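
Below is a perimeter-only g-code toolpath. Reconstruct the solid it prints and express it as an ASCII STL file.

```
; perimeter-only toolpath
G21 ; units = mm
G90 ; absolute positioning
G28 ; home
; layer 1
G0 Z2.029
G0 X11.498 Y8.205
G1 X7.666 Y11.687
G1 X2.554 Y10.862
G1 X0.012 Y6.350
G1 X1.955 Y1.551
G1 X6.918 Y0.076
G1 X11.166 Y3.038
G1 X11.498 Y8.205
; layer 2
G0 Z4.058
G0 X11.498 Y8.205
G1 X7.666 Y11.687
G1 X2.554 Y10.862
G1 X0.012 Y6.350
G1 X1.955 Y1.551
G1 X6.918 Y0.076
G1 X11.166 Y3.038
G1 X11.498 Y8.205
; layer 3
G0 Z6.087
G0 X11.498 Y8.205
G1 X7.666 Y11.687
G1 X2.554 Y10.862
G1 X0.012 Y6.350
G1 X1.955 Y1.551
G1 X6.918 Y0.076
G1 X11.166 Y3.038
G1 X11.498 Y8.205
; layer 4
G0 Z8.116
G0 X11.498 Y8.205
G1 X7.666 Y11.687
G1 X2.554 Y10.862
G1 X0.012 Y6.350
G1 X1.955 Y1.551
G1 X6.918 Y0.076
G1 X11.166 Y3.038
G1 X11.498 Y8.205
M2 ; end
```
solid part
  facet normal 0.0000 0.0000 -1.0000
    outer loop
      vertex 2.554 10.862 0.000
      vertex 7.666 11.687 0.000
      vertex 11.498 8.205 0.000
    endloop
  endfacet
  facet normal 0.0000 0.0000 -1.0000
    outer loop
      vertex 0.012 6.350 0.000
      vertex 2.554 10.862 0.000
      vertex 11.498 8.205 0.000
    endloop
  endfacet
  facet normal 0.0000 0.0000 -1.0000
    outer loop
      vertex 1.955 1.551 0.000
      vertex 0.012 6.350 0.000
      vertex 11.498 8.205 0.000
    endloop
  endfacet
  facet normal 0.0000 0.0000 -1.0000
    outer loop
      vertex 6.918 0.076 0.000
      vertex 1.955 1.551 0.000
      vertex 11.498 8.205 0.000
    endloop
  endfacet
  facet normal 0.0000 0.0000 -1.0000
    outer loop
      vertex 11.166 3.038 0.000
      vertex 6.918 0.076 0.000
      vertex 11.498 8.205 0.000
    endloop
  endfacet
  facet normal 0.0000 0.0000 1.0000
    outer loop
      vertex 11.498 8.205 8.116
      vertex 7.666 11.687 8.116
      vertex 2.554 10.862 8.116
    endloop
  endfacet
  facet normal 0.0000 0.0000 1.0000
    outer loop
      vertex 11.498 8.205 8.116
      vertex 2.554 10.862 8.116
      vertex 0.012 6.350 8.116
    endloop
  endfacet
  facet normal 0.0000 0.0000 1.0000
    outer loop
      vertex 11.498 8.205 8.116
      vertex 0.012 6.350 8.116
      vertex 1.955 1.551 8.116
    endloop
  endfacet
  facet normal 0.0000 0.0000 1.0000
    outer loop
      vertex 11.498 8.205 8.116
      vertex 1.955 1.551 8.116
      vertex 6.918 0.076 8.116
    endloop
  endfacet
  facet normal 0.0000 0.0000 1.0000
    outer loop
      vertex 11.498 8.205 8.116
      vertex 6.918 0.076 8.116
      vertex 11.166 3.038 8.116
    endloop
  endfacet
  facet normal 0.6725 0.7401 0.0000
    outer loop
      vertex 11.498 8.205 0.000
      vertex 7.666 11.687 0.000
      vertex 7.666 11.687 8.116
    endloop
  endfacet
  facet normal 0.6725 0.7401 0.0000
    outer loop
      vertex 11.498 8.205 0.000
      vertex 7.666 11.687 8.116
      vertex 11.498 8.205 8.116
    endloop
  endfacet
  facet normal -0.1593 0.9872 0.0000
    outer loop
      vertex 7.666 11.687 0.000
      vertex 2.554 10.862 0.000
      vertex 2.554 10.862 8.116
    endloop
  endfacet
  facet normal -0.1593 0.9872 0.0000
    outer loop
      vertex 7.666 11.687 0.000
      vertex 2.554 10.862 8.116
      vertex 7.666 11.687 8.116
    endloop
  endfacet
  facet normal -0.8712 0.4908 0.0000
    outer loop
      vertex 2.554 10.862 0.000
      vertex 0.012 6.350 0.000
      vertex 0.012 6.350 8.116
    endloop
  endfacet
  facet normal -0.8712 0.4908 0.0000
    outer loop
      vertex 2.554 10.862 0.000
      vertex 0.012 6.350 8.116
      vertex 2.554 10.862 8.116
    endloop
  endfacet
  facet normal -0.9269 -0.3753 0.0000
    outer loop
      vertex 0.012 6.350 0.000
      vertex 1.955 1.551 0.000
      vertex 1.955 1.551 8.116
    endloop
  endfacet
  facet normal -0.9269 -0.3753 0.0000
    outer loop
      vertex 0.012 6.350 0.000
      vertex 1.955 1.551 8.116
      vertex 0.012 6.350 8.116
    endloop
  endfacet
  facet normal -0.2849 -0.9586 0.0000
    outer loop
      vertex 1.955 1.551 0.000
      vertex 6.918 0.076 0.000
      vertex 6.918 0.076 8.116
    endloop
  endfacet
  facet normal -0.2849 -0.9586 0.0000
    outer loop
      vertex 1.955 1.551 0.000
      vertex 6.918 0.076 8.116
      vertex 1.955 1.551 8.116
    endloop
  endfacet
  facet normal 0.5720 -0.8203 0.0000
    outer loop
      vertex 6.918 0.076 0.000
      vertex 11.166 3.038 0.000
      vertex 11.166 3.038 8.116
    endloop
  endfacet
  facet normal 0.5720 -0.8203 0.0000
    outer loop
      vertex 6.918 0.076 0.000
      vertex 11.166 3.038 8.116
      vertex 6.918 0.076 8.116
    endloop
  endfacet
  facet normal 0.9979 -0.0641 0.0000
    outer loop
      vertex 11.166 3.038 0.000
      vertex 11.498 8.205 0.000
      vertex 11.498 8.205 8.116
    endloop
  endfacet
  facet normal 0.9979 -0.0641 0.0000
    outer loop
      vertex 11.166 3.038 0.000
      vertex 11.498 8.205 8.116
      vertex 11.166 3.038 8.116
    endloop
  endfacet
endsolid part

The G0 Z moves step by Δz≈2.029 mm. Every layer's G1 loop is the same polygon, so the solid is a straight extrusion of it from z=0 to z≈8.12. Closing with flat bottom and top caps and triangulating gives 24 facets — a regular 7-sided prism (a cylinder approximated with 7 flat sides), circumscribed radius ≈ 5.97 mm, height ≈ 8.12 mm.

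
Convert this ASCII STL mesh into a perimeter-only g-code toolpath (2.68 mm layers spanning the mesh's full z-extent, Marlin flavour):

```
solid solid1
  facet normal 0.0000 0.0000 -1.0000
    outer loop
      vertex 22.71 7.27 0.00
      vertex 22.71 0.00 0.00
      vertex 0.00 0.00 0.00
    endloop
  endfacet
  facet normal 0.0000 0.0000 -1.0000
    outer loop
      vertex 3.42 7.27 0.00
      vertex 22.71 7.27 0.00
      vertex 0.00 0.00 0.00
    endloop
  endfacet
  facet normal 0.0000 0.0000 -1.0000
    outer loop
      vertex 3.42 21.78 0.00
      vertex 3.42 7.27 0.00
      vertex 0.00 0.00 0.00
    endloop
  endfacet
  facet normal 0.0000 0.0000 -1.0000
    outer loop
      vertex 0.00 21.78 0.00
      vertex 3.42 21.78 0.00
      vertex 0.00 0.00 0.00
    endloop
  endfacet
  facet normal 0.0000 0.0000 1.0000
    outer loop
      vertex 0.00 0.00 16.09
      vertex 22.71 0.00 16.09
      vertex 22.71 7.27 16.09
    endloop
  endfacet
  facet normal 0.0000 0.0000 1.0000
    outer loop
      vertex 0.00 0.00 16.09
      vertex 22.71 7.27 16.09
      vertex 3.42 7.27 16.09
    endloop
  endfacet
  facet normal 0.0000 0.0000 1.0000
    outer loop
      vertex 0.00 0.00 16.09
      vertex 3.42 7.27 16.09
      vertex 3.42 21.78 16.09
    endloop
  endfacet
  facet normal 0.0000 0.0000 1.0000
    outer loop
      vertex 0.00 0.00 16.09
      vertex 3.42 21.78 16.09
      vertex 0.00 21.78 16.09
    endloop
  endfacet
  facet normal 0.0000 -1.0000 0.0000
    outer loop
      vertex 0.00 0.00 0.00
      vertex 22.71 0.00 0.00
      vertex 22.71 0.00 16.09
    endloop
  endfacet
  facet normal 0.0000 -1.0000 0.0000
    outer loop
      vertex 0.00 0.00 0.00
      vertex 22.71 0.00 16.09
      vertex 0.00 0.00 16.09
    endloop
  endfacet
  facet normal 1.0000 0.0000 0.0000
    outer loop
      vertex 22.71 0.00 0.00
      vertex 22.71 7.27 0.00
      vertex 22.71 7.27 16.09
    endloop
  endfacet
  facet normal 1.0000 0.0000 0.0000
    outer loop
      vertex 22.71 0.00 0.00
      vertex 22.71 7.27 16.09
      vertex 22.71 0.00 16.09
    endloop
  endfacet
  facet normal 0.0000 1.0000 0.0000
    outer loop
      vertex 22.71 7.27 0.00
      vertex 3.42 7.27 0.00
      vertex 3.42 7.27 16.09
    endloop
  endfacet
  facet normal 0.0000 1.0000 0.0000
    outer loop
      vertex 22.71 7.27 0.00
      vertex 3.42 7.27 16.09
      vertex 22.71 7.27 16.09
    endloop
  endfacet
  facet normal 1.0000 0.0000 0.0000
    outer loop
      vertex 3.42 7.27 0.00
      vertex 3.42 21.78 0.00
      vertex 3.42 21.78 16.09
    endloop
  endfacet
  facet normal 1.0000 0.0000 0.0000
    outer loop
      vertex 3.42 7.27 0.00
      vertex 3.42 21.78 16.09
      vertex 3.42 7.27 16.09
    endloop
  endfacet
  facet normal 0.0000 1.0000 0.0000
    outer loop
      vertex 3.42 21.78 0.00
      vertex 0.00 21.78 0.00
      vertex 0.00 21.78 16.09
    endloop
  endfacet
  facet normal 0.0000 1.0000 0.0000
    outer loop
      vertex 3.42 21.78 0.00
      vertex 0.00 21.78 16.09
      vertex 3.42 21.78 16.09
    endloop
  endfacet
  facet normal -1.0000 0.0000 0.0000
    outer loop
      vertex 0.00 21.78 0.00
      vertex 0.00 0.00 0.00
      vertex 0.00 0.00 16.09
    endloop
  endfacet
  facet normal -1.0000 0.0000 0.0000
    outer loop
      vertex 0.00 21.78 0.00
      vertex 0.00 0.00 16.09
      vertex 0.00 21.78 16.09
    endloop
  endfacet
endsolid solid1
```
; perimeter-only toolpath
G21 ; units = mm
G90 ; absolute positioning
G28 ; home
; layer 1
G0 Z2.68
G0 X0.00 Y0.00
G1 X22.71 Y0.00
G1 X22.71 Y7.27
G1 X3.42 Y7.27
G1 X3.42 Y21.78
G1 X0.00 Y21.78
G1 X0.00 Y0.00
; layer 2
G0 Z5.36
G0 X0.00 Y0.00
G1 X22.71 Y0.00
G1 X22.71 Y7.27
G1 X3.42 Y7.27
G1 X3.42 Y21.78
G1 X0.00 Y21.78
G1 X0.00 Y0.00
; layer 3
G0 Z8.04
G0 X0.00 Y0.00
G1 X22.71 Y0.00
G1 X22.71 Y7.27
G1 X3.42 Y7.27
G1 X3.42 Y21.78
G1 X0.00 Y21.78
G1 X0.00 Y0.00
; layer 4
G0 Z10.73
G0 X0.00 Y0.00
G1 X22.71 Y0.00
G1 X22.71 Y7.27
G1 X3.42 Y7.27
G1 X3.42 Y21.78
G1 X0.00 Y21.78
G1 X0.00 Y0.00
; layer 5
G0 Z13.41
G0 X0.00 Y0.00
G1 X22.71 Y0.00
G1 X22.71 Y7.27
G1 X3.42 Y7.27
G1 X3.42 Y21.78
G1 X0.00 Y21.78
G1 X0.00 Y0.00
; layer 6
G0 Z16.09
G0 X0.00 Y0.00
G1 X22.71 Y0.00
G1 X22.71 Y7.27
G1 X3.42 Y7.27
G1 X3.42 Y21.78
G1 X0.00 Y21.78
G1 X0.00 Y0.00
M2 ; end

The solid is an L-shaped prism: outer 22.7 × 21.8 mm, arm thicknesses ≈ 7.27 mm (horizontal) and 3.42 mm (vertical), extruded 16.1 mm in z. Slicing at Δz = 2.68 mm — 6 equal slices spanning the solid's height, so layer i sits at z = i·h/6 — gives 6 non-empty perimeters. Each is a 6-segment closed polygon; G0 lifts to the layer z and rapids to the start vertex, then G1 traces the edges.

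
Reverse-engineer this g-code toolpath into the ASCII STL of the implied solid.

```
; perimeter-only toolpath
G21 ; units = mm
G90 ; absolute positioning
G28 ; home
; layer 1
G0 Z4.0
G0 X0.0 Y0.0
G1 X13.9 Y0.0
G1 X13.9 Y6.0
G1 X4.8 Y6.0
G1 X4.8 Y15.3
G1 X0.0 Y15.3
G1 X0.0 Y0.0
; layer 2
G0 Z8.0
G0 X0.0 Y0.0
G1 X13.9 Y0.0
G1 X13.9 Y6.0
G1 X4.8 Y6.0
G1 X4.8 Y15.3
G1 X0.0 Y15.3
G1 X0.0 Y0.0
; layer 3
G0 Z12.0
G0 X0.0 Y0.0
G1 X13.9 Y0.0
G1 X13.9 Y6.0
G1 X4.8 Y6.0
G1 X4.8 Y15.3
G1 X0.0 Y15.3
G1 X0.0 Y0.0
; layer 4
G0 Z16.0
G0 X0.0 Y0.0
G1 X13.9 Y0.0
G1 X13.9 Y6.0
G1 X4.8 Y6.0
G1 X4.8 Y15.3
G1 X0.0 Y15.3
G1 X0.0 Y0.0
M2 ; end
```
solid part
  facet normal 0.0000 0.0000 -1.0000
    outer loop
      vertex 13.9 6.0 0.0
      vertex 13.9 0.0 0.0
      vertex 0.0 0.0 0.0
    endloop
  endfacet
  facet normal 0.0000 0.0000 -1.0000
    outer loop
      vertex 4.8 6.0 0.0
      vertex 13.9 6.0 0.0
      vertex 0.0 0.0 0.0
    endloop
  endfacet
  facet normal 0.0000 0.0000 -1.0000
    outer loop
      vertex 4.8 15.3 0.0
      vertex 4.8 6.0 0.0
      vertex 0.0 0.0 0.0
    endloop
  endfacet
  facet normal 0.0000 0.0000 -1.0000
    outer loop
      vertex 0.0 15.3 0.0
      vertex 4.8 15.3 0.0
      vertex 0.0 0.0 0.0
    endloop
  endfacet
  facet normal 0.0000 0.0000 1.0000
    outer loop
      vertex 0.0 0.0 16.0
      vertex 13.9 0.0 16.0
      vertex 13.9 6.0 16.0
    endloop
  endfacet
  facet normal 0.0000 0.0000 1.0000
    outer loop
      vertex 0.0 0.0 16.0
      vertex 13.9 6.0 16.0
      vertex 4.8 6.0 16.0
    endloop
  endfacet
  facet normal 0.0000 0.0000 1.0000
    outer loop
      vertex 0.0 0.0 16.0
      vertex 4.8 6.0 16.0
      vertex 4.8 15.3 16.0
    endloop
  endfacet
  facet normal 0.0000 0.0000 1.0000
    outer loop
      vertex 0.0 0.0 16.0
      vertex 4.8 15.3 16.0
      vertex 0.0 15.3 16.0
    endloop
  endfacet
  facet normal 0.0000 -1.0000 0.0000
    outer loop
      vertex 0.0 0.0 0.0
      vertex 13.9 0.0 0.0
      vertex 13.9 0.0 16.0
    endloop
  endfacet
  facet normal 0.0000 -1.0000 0.0000
    outer loop
      vertex 0.0 0.0 0.0
      vertex 13.9 0.0 16.0
      vertex 0.0 0.0 16.0
    endloop
  endfacet
  facet normal 1.0000 0.0000 0.0000
    outer loop
      vertex 13.9 0.0 0.0
      vertex 13.9 6.0 0.0
      vertex 13.9 6.0 16.0
    endloop
  endfacet
  facet normal 1.0000 0.0000 0.0000
    outer loop
      vertex 13.9 0.0 0.0
      vertex 13.9 6.0 16.0
      vertex 13.9 0.0 16.0
    endloop
  endfacet
  facet normal 0.0000 1.0000 0.0000
    outer loop
      vertex 13.9 6.0 0.0
      vertex 4.8 6.0 0.0
      vertex 4.8 6.0 16.0
    endloop
  endfacet
  facet normal 0.0000 1.0000 0.0000
    outer loop
      vertex 13.9 6.0 0.0
      vertex 4.8 6.0 16.0
      vertex 13.9 6.0 16.0
    endloop
  endfacet
  facet normal 1.0000 0.0000 0.0000
    outer loop
      vertex 4.8 6.0 0.0
      vertex 4.8 15.3 0.0
      vertex 4.8 15.3 16.0
    endloop
  endfacet
  facet normal 1.0000 0.0000 0.0000
    outer loop
      vertex 4.8 6.0 0.0
      vertex 4.8 15.3 16.0
      vertex 4.8 6.0 16.0
    endloop
  endfacet
  facet normal 0.0000 1.0000 0.0000
    outer loop
      vertex 4.8 15.3 0.0
      vertex 0.0 15.3 0.0
      vertex 0.0 15.3 16.0
    endloop
  endfacet
  facet normal 0.0000 1.0000 0.0000
    outer loop
      vertex 4.8 15.3 0.0
      vertex 0.0 15.3 16.0
      vertex 4.8 15.3 16.0
    endloop
  endfacet
  facet normal -1.0000 0.0000 0.0000
    outer loop
      vertex 0.0 15.3 0.0
      vertex 0.0 0.0 0.0
      vertex 0.0 0.0 16.0
    endloop
  endfacet
  facet normal -1.0000 0.0000 0.0000
    outer loop
      vertex 0.0 15.3 0.0
      vertex 0.0 0.0 16.0
      vertex 0.0 15.3 16.0
    endloop
  endfacet
endsolid part

The G0 Z moves step by Δz≈4.0 mm. Every layer's G1 loop is the same polygon, so the solid is a straight extrusion of it from z=0 to z≈16. Closing with flat bottom and top caps and triangulating gives 20 facets — an L-shaped prism: outer 13.9 × 15.3 mm, arm thicknesses ≈ 6 mm (horizontal) and 4.8 mm (vertical), extruded 16 mm in z.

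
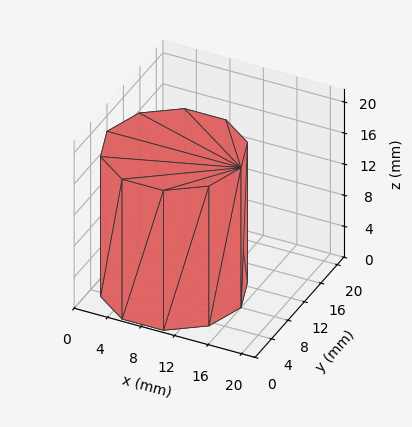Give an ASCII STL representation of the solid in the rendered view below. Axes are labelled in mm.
Reading the render: the shape is a regular 10-sided prism (a cylinder approximated with 10 flat sides), circumscribed radius ≈ 8 mm, height ≈ 18 mm (dimensions read to the nearest mm from the axis ticks). For the STL, each face is triangulated and given an outward normal.

solid part
  facet normal 0.0000 0.0000 -1.0000
    outer loop
      vertex 10.47 15.61 0.00
      vertex 14.47 12.70 0.00
      vertex 16.00 8.00 0.00
    endloop
  endfacet
  facet normal 0.0000 0.0000 -1.0000
    outer loop
      vertex 5.53 15.61 0.00
      vertex 10.47 15.61 0.00
      vertex 16.00 8.00 0.00
    endloop
  endfacet
  facet normal 0.0000 0.0000 -1.0000
    outer loop
      vertex 1.53 12.70 0.00
      vertex 5.53 15.61 0.00
      vertex 16.00 8.00 0.00
    endloop
  endfacet
  facet normal 0.0000 0.0000 -1.0000
    outer loop
      vertex 0.00 8.00 0.00
      vertex 1.53 12.70 0.00
      vertex 16.00 8.00 0.00
    endloop
  endfacet
  facet normal 0.0000 0.0000 -1.0000
    outer loop
      vertex 1.53 3.30 0.00
      vertex 0.00 8.00 0.00
      vertex 16.00 8.00 0.00
    endloop
  endfacet
  facet normal 0.0000 0.0000 -1.0000
    outer loop
      vertex 5.53 0.39 0.00
      vertex 1.53 3.30 0.00
      vertex 16.00 8.00 0.00
    endloop
  endfacet
  facet normal 0.0000 0.0000 -1.0000
    outer loop
      vertex 10.47 0.39 0.00
      vertex 5.53 0.39 0.00
      vertex 16.00 8.00 0.00
    endloop
  endfacet
  facet normal 0.0000 0.0000 -1.0000
    outer loop
      vertex 14.47 3.30 0.00
      vertex 10.47 0.39 0.00
      vertex 16.00 8.00 0.00
    endloop
  endfacet
  facet normal 0.0000 0.0000 1.0000
    outer loop
      vertex 16.00 8.00 18.00
      vertex 14.47 12.70 18.00
      vertex 10.47 15.61 18.00
    endloop
  endfacet
  facet normal 0.0000 0.0000 1.0000
    outer loop
      vertex 16.00 8.00 18.00
      vertex 10.47 15.61 18.00
      vertex 5.53 15.61 18.00
    endloop
  endfacet
  facet normal 0.0000 0.0000 1.0000
    outer loop
      vertex 16.00 8.00 18.00
      vertex 5.53 15.61 18.00
      vertex 1.53 12.70 18.00
    endloop
  endfacet
  facet normal 0.0000 0.0000 1.0000
    outer loop
      vertex 16.00 8.00 18.00
      vertex 1.53 12.70 18.00
      vertex 0.00 8.00 18.00
    endloop
  endfacet
  facet normal 0.0000 0.0000 1.0000
    outer loop
      vertex 16.00 8.00 18.00
      vertex 0.00 8.00 18.00
      vertex 1.53 3.30 18.00
    endloop
  endfacet
  facet normal 0.0000 0.0000 1.0000
    outer loop
      vertex 16.00 8.00 18.00
      vertex 1.53 3.30 18.00
      vertex 5.53 0.39 18.00
    endloop
  endfacet
  facet normal 0.0000 0.0000 1.0000
    outer loop
      vertex 16.00 8.00 18.00
      vertex 5.53 0.39 18.00
      vertex 10.47 0.39 18.00
    endloop
  endfacet
  facet normal 0.0000 0.0000 1.0000
    outer loop
      vertex 16.00 8.00 18.00
      vertex 10.47 0.39 18.00
      vertex 14.47 3.30 18.00
    endloop
  endfacet
  facet normal 0.9509 0.3095 0.0000
    outer loop
      vertex 16.00 8.00 0.00
      vertex 14.47 12.70 0.00
      vertex 14.47 12.70 18.00
    endloop
  endfacet
  facet normal 0.9509 0.3095 0.0000
    outer loop
      vertex 16.00 8.00 0.00
      vertex 14.47 12.70 18.00
      vertex 16.00 8.00 18.00
    endloop
  endfacet
  facet normal 0.5883 0.8086 0.0000
    outer loop
      vertex 14.47 12.70 0.00
      vertex 10.47 15.61 0.00
      vertex 10.47 15.61 18.00
    endloop
  endfacet
  facet normal 0.5883 0.8086 0.0000
    outer loop
      vertex 14.47 12.70 0.00
      vertex 10.47 15.61 18.00
      vertex 14.47 12.70 18.00
    endloop
  endfacet
  facet normal 0.0000 1.0000 0.0000
    outer loop
      vertex 10.47 15.61 0.00
      vertex 5.53 15.61 0.00
      vertex 5.53 15.61 18.00
    endloop
  endfacet
  facet normal 0.0000 1.0000 0.0000
    outer loop
      vertex 10.47 15.61 0.00
      vertex 5.53 15.61 18.00
      vertex 10.47 15.61 18.00
    endloop
  endfacet
  facet normal -0.5883 0.8086 0.0000
    outer loop
      vertex 5.53 15.61 0.00
      vertex 1.53 12.70 0.00
      vertex 1.53 12.70 18.00
    endloop
  endfacet
  facet normal -0.5883 0.8086 0.0000
    outer loop
      vertex 5.53 15.61 0.00
      vertex 1.53 12.70 18.00
      vertex 5.53 15.61 18.00
    endloop
  endfacet
  facet normal -0.9509 0.3095 0.0000
    outer loop
      vertex 1.53 12.70 0.00
      vertex 0.00 8.00 0.00
      vertex 0.00 8.00 18.00
    endloop
  endfacet
  facet normal -0.9509 0.3095 0.0000
    outer loop
      vertex 1.53 12.70 0.00
      vertex 0.00 8.00 18.00
      vertex 1.53 12.70 18.00
    endloop
  endfacet
  facet normal -0.9509 -0.3095 0.0000
    outer loop
      vertex 0.00 8.00 0.00
      vertex 1.53 3.30 0.00
      vertex 1.53 3.30 18.00
    endloop
  endfacet
  facet normal -0.9509 -0.3095 0.0000
    outer loop
      vertex 0.00 8.00 0.00
      vertex 1.53 3.30 18.00
      vertex 0.00 8.00 18.00
    endloop
  endfacet
  facet normal -0.5883 -0.8086 0.0000
    outer loop
      vertex 1.53 3.30 0.00
      vertex 5.53 0.39 0.00
      vertex 5.53 0.39 18.00
    endloop
  endfacet
  facet normal -0.5883 -0.8086 0.0000
    outer loop
      vertex 1.53 3.30 0.00
      vertex 5.53 0.39 18.00
      vertex 1.53 3.30 18.00
    endloop
  endfacet
  facet normal 0.0000 -1.0000 0.0000
    outer loop
      vertex 5.53 0.39 0.00
      vertex 10.47 0.39 0.00
      vertex 10.47 0.39 18.00
    endloop
  endfacet
  facet normal 0.0000 -1.0000 0.0000
    outer loop
      vertex 5.53 0.39 0.00
      vertex 10.47 0.39 18.00
      vertex 5.53 0.39 18.00
    endloop
  endfacet
  facet normal 0.5883 -0.8086 0.0000
    outer loop
      vertex 10.47 0.39 0.00
      vertex 14.47 3.30 0.00
      vertex 14.47 3.30 18.00
    endloop
  endfacet
  facet normal 0.5883 -0.8086 0.0000
    outer loop
      vertex 10.47 0.39 0.00
      vertex 14.47 3.30 18.00
      vertex 10.47 0.39 18.00
    endloop
  endfacet
  facet normal 0.9509 -0.3095 0.0000
    outer loop
      vertex 14.47 3.30 0.00
      vertex 16.00 8.00 0.00
      vertex 16.00 8.00 18.00
    endloop
  endfacet
  facet normal 0.9509 -0.3095 0.0000
    outer loop
      vertex 14.47 3.30 0.00
      vertex 16.00 8.00 18.00
      vertex 14.47 3.30 18.00
    endloop
  endfacet
endsolid part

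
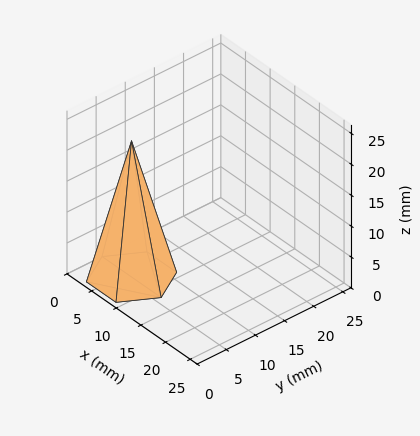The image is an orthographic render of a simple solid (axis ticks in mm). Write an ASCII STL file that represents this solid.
Reading the render: the shape is a regular 6-sided pyramid, base circumscribed radius ≈ 6 mm, apex at z ≈ 22 mm (dimensions read to the nearest mm from the axis ticks). For the STL, each face is triangulated and given an outward normal.

solid part
  facet normal 0.0000 0.0000 -1.0000
    outer loop
      vertex 3.0 11.2 0.0
      vertex 9.0 11.2 0.0
      vertex 12.0 6.0 0.0
    endloop
  endfacet
  facet normal 0.0000 0.0000 -1.0000
    outer loop
      vertex 0.0 6.0 0.0
      vertex 3.0 11.2 0.0
      vertex 12.0 6.0 0.0
    endloop
  endfacet
  facet normal 0.0000 0.0000 -1.0000
    outer loop
      vertex 3.0 0.8 0.0
      vertex 0.0 6.0 0.0
      vertex 12.0 6.0 0.0
    endloop
  endfacet
  facet normal 0.0000 0.0000 -1.0000
    outer loop
      vertex 9.0 0.8 0.0
      vertex 3.0 0.8 0.0
      vertex 12.0 6.0 0.0
    endloop
  endfacet
  facet normal 0.8430 0.4863 0.2299
    outer loop
      vertex 12.0 6.0 0.0
      vertex 9.0 11.2 0.0
      vertex 6.0 6.0 22.0
    endloop
  endfacet
  facet normal 0.0000 0.9732 0.2300
    outer loop
      vertex 9.0 11.2 0.0
      vertex 3.0 11.2 0.0
      vertex 6.0 6.0 22.0
    endloop
  endfacet
  facet normal -0.8430 0.4863 0.2299
    outer loop
      vertex 3.0 11.2 0.0
      vertex 0.0 6.0 0.0
      vertex 6.0 6.0 22.0
    endloop
  endfacet
  facet normal -0.8430 -0.4863 0.2299
    outer loop
      vertex 0.0 6.0 0.0
      vertex 3.0 0.8 0.0
      vertex 6.0 6.0 22.0
    endloop
  endfacet
  facet normal 0.0000 -0.9732 0.2300
    outer loop
      vertex 3.0 0.8 0.0
      vertex 9.0 0.8 0.0
      vertex 6.0 6.0 22.0
    endloop
  endfacet
  facet normal 0.8430 -0.4863 0.2299
    outer loop
      vertex 9.0 0.8 0.0
      vertex 12.0 6.0 0.0
      vertex 6.0 6.0 22.0
    endloop
  endfacet
endsolid part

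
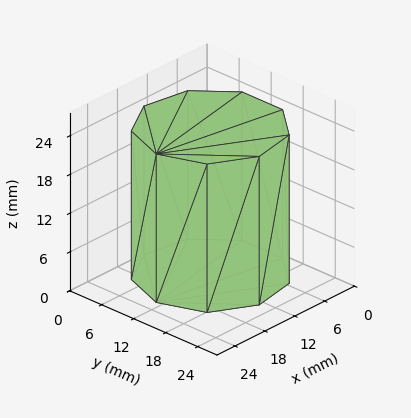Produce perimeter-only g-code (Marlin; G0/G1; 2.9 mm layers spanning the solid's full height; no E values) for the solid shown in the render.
Reading the render: the shape is a regular 9-sided prism (a cylinder approximated with 9 flat sides), circumscribed radius ≈ 11 mm, height ≈ 23 mm (dimensions read to the nearest mm from the axis ticks). For the g-code, the solid's height is divided into equal slices at the stated Δz and each level perimeter traced with G1 moves after a G0 lift.

; perimeter-only toolpath
G21 ; units = mm
G90 ; absolute positioning
G28 ; home
; layer 1
G0 Z2.9
G0 X22.0 Y11.0
G1 X19.4 Y18.1
G1 X12.9 Y21.8
G1 X5.5 Y20.5
G1 X0.7 Y14.8
G1 X0.7 Y7.2
G1 X5.5 Y1.5
G1 X12.9 Y0.2
G1 X19.4 Y3.9
G1 X22.0 Y11.0
; layer 2
G0 Z5.8
G0 X22.0 Y11.0
G1 X19.4 Y18.1
G1 X12.9 Y21.8
G1 X5.5 Y20.5
G1 X0.7 Y14.8
G1 X0.7 Y7.2
G1 X5.5 Y1.5
G1 X12.9 Y0.2
G1 X19.4 Y3.9
G1 X22.0 Y11.0
; layer 3
G0 Z8.6
G0 X22.0 Y11.0
G1 X19.4 Y18.1
G1 X12.9 Y21.8
G1 X5.5 Y20.5
G1 X0.7 Y14.8
G1 X0.7 Y7.2
G1 X5.5 Y1.5
G1 X12.9 Y0.2
G1 X19.4 Y3.9
G1 X22.0 Y11.0
; layer 4
G0 Z11.5
G0 X22.0 Y11.0
G1 X19.4 Y18.1
G1 X12.9 Y21.8
G1 X5.5 Y20.5
G1 X0.7 Y14.8
G1 X0.7 Y7.2
G1 X5.5 Y1.5
G1 X12.9 Y0.2
G1 X19.4 Y3.9
G1 X22.0 Y11.0
; layer 5
G0 Z14.4
G0 X22.0 Y11.0
G1 X19.4 Y18.1
G1 X12.9 Y21.8
G1 X5.5 Y20.5
G1 X0.7 Y14.8
G1 X0.7 Y7.2
G1 X5.5 Y1.5
G1 X12.9 Y0.2
G1 X19.4 Y3.9
G1 X22.0 Y11.0
; layer 6
G0 Z17.2
G0 X22.0 Y11.0
G1 X19.4 Y18.1
G1 X12.9 Y21.8
G1 X5.5 Y20.5
G1 X0.7 Y14.8
G1 X0.7 Y7.2
G1 X5.5 Y1.5
G1 X12.9 Y0.2
G1 X19.4 Y3.9
G1 X22.0 Y11.0
; layer 7
G0 Z20.1
G0 X22.0 Y11.0
G1 X19.4 Y18.1
G1 X12.9 Y21.8
G1 X5.5 Y20.5
G1 X0.7 Y14.8
G1 X0.7 Y7.2
G1 X5.5 Y1.5
G1 X12.9 Y0.2
G1 X19.4 Y3.9
G1 X22.0 Y11.0
; layer 8
G0 Z23.0
G0 X22.0 Y11.0
G1 X19.4 Y18.1
G1 X12.9 Y21.8
G1 X5.5 Y20.5
G1 X0.7 Y14.8
G1 X0.7 Y7.2
G1 X5.5 Y1.5
G1 X12.9 Y0.2
G1 X19.4 Y3.9
G1 X22.0 Y11.0
M2 ; end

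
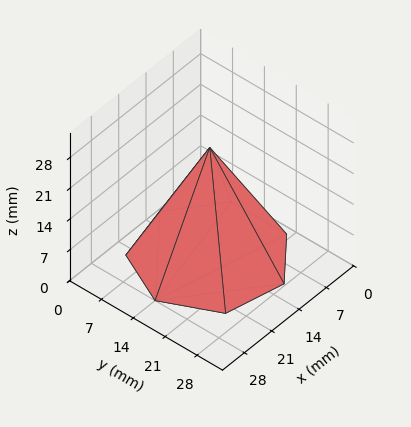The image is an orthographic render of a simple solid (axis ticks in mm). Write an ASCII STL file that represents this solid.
Reading the render: the shape is a regular 7-sided pyramid, base circumscribed radius ≈ 14 mm, apex at z ≈ 25 mm (dimensions read to the nearest mm from the axis ticks). For the STL, each face is triangulated and given an outward normal.

solid part
  facet normal 0.0000 0.0000 -1.0000
    outer loop
      vertex 10.885 27.649 0.000
      vertex 22.729 24.946 0.000
      vertex 28.000 14.000 0.000
    endloop
  endfacet
  facet normal 0.0000 0.0000 -1.0000
    outer loop
      vertex 1.386 20.074 0.000
      vertex 10.885 27.649 0.000
      vertex 28.000 14.000 0.000
    endloop
  endfacet
  facet normal 0.0000 0.0000 -1.0000
    outer loop
      vertex 1.386 7.926 0.000
      vertex 1.386 20.074 0.000
      vertex 28.000 14.000 0.000
    endloop
  endfacet
  facet normal 0.0000 0.0000 -1.0000
    outer loop
      vertex 10.885 0.351 0.000
      vertex 1.386 7.926 0.000
      vertex 28.000 14.000 0.000
    endloop
  endfacet
  facet normal 0.0000 0.0000 -1.0000
    outer loop
      vertex 22.729 3.054 0.000
      vertex 10.885 0.351 0.000
      vertex 28.000 14.000 0.000
    endloop
  endfacet
  facet normal 0.8044 0.3874 0.4505
    outer loop
      vertex 28.000 14.000 0.000
      vertex 22.729 24.946 0.000
      vertex 14.000 14.000 25.000
    endloop
  endfacet
  facet normal 0.1986 0.8704 0.4505
    outer loop
      vertex 22.729 24.946 0.000
      vertex 10.885 27.649 0.000
      vertex 14.000 14.000 25.000
    endloop
  endfacet
  facet normal -0.5566 0.6980 0.4505
    outer loop
      vertex 10.885 27.649 0.000
      vertex 1.386 20.074 0.000
      vertex 14.000 14.000 25.000
    endloop
  endfacet
  facet normal -0.8928 0.0000 0.4505
    outer loop
      vertex 1.386 20.074 0.000
      vertex 1.386 7.926 0.000
      vertex 14.000 14.000 25.000
    endloop
  endfacet
  facet normal -0.5566 -0.6980 0.4505
    outer loop
      vertex 1.386 7.926 0.000
      vertex 10.885 0.351 0.000
      vertex 14.000 14.000 25.000
    endloop
  endfacet
  facet normal 0.1986 -0.8704 0.4505
    outer loop
      vertex 10.885 0.351 0.000
      vertex 22.729 3.054 0.000
      vertex 14.000 14.000 25.000
    endloop
  endfacet
  facet normal 0.8044 -0.3874 0.4505
    outer loop
      vertex 22.729 3.054 0.000
      vertex 28.000 14.000 0.000
      vertex 14.000 14.000 25.000
    endloop
  endfacet
endsolid part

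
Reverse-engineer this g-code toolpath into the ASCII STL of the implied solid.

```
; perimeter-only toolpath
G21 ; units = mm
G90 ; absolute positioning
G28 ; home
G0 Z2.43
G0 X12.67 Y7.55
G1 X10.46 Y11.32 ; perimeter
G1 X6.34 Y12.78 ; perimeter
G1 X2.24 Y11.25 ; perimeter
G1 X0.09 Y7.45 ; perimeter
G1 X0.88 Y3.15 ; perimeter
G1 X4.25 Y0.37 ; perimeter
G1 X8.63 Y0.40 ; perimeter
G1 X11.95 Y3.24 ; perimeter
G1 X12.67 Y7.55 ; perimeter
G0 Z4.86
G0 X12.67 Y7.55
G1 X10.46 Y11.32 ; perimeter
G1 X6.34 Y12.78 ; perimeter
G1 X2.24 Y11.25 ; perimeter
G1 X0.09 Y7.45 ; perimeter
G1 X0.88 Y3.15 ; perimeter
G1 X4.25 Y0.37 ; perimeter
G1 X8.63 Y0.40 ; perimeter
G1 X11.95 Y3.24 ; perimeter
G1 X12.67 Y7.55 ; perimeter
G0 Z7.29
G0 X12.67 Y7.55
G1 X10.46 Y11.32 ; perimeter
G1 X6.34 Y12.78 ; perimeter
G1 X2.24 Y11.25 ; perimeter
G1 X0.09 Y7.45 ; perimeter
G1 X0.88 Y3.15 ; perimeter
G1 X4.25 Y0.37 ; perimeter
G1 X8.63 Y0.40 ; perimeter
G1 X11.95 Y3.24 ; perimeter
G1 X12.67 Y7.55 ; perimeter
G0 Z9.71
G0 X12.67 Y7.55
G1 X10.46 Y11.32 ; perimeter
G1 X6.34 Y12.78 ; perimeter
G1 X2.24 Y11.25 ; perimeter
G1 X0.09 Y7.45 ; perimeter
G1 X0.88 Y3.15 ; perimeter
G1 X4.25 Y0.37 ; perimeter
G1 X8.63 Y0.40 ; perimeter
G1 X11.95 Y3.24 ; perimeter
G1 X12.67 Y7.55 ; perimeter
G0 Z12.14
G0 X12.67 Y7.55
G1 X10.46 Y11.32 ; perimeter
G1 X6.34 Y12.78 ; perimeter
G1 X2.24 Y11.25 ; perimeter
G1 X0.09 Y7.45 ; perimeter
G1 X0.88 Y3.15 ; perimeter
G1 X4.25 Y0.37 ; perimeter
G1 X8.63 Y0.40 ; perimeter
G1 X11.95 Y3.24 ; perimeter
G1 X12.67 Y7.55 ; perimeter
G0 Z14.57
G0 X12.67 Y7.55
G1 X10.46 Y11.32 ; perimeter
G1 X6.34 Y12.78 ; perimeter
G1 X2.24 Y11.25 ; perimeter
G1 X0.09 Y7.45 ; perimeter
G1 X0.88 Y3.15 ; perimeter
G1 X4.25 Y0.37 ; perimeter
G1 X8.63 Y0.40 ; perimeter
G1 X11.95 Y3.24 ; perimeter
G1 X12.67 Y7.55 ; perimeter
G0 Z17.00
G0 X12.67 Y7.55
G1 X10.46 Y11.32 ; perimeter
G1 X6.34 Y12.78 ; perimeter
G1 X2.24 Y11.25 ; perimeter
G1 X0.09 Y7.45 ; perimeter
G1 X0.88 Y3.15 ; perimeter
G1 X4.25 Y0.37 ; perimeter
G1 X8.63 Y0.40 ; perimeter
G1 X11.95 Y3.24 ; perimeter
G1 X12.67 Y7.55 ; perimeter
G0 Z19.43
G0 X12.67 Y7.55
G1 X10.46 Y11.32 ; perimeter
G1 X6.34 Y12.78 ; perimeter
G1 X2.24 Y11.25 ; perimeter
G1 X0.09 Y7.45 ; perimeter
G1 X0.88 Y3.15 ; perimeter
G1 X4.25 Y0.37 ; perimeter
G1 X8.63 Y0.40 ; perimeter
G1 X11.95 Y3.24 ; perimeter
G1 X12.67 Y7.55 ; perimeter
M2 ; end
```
solid part
  facet normal 0.0000 0.0000 -1.0000
    outer loop
      vertex 6.34 12.78 0.00
      vertex 10.46 11.32 0.00
      vertex 12.67 7.55 0.00
    endloop
  endfacet
  facet normal 0.0000 0.0000 -1.0000
    outer loop
      vertex 2.24 11.25 0.00
      vertex 6.34 12.78 0.00
      vertex 12.67 7.55 0.00
    endloop
  endfacet
  facet normal 0.0000 0.0000 -1.0000
    outer loop
      vertex 0.09 7.45 0.00
      vertex 2.24 11.25 0.00
      vertex 12.67 7.55 0.00
    endloop
  endfacet
  facet normal 0.0000 0.0000 -1.0000
    outer loop
      vertex 0.88 3.15 0.00
      vertex 0.09 7.45 0.00
      vertex 12.67 7.55 0.00
    endloop
  endfacet
  facet normal 0.0000 0.0000 -1.0000
    outer loop
      vertex 4.25 0.37 0.00
      vertex 0.88 3.15 0.00
      vertex 12.67 7.55 0.00
    endloop
  endfacet
  facet normal 0.0000 0.0000 -1.0000
    outer loop
      vertex 8.63 0.40 0.00
      vertex 4.25 0.37 0.00
      vertex 12.67 7.55 0.00
    endloop
  endfacet
  facet normal 0.0000 0.0000 -1.0000
    outer loop
      vertex 11.95 3.24 0.00
      vertex 8.63 0.40 0.00
      vertex 12.67 7.55 0.00
    endloop
  endfacet
  facet normal 0.0000 0.0000 1.0000
    outer loop
      vertex 12.67 7.55 19.43
      vertex 10.46 11.32 19.43
      vertex 6.34 12.78 19.43
    endloop
  endfacet
  facet normal 0.0000 0.0000 1.0000
    outer loop
      vertex 12.67 7.55 19.43
      vertex 6.34 12.78 19.43
      vertex 2.24 11.25 19.43
    endloop
  endfacet
  facet normal 0.0000 0.0000 1.0000
    outer loop
      vertex 12.67 7.55 19.43
      vertex 2.24 11.25 19.43
      vertex 0.09 7.45 19.43
    endloop
  endfacet
  facet normal 0.0000 0.0000 1.0000
    outer loop
      vertex 12.67 7.55 19.43
      vertex 0.09 7.45 19.43
      vertex 0.88 3.15 19.43
    endloop
  endfacet
  facet normal 0.0000 0.0000 1.0000
    outer loop
      vertex 12.67 7.55 19.43
      vertex 0.88 3.15 19.43
      vertex 4.25 0.37 19.43
    endloop
  endfacet
  facet normal 0.0000 0.0000 1.0000
    outer loop
      vertex 12.67 7.55 19.43
      vertex 4.25 0.37 19.43
      vertex 8.63 0.40 19.43
    endloop
  endfacet
  facet normal 0.0000 0.0000 1.0000
    outer loop
      vertex 12.67 7.55 19.43
      vertex 8.63 0.40 19.43
      vertex 11.95 3.24 19.43
    endloop
  endfacet
  facet normal 0.8627 0.5057 0.0000
    outer loop
      vertex 12.67 7.55 0.00
      vertex 10.46 11.32 0.00
      vertex 10.46 11.32 19.43
    endloop
  endfacet
  facet normal 0.8627 0.5057 0.0000
    outer loop
      vertex 12.67 7.55 0.00
      vertex 10.46 11.32 19.43
      vertex 12.67 7.55 19.43
    endloop
  endfacet
  facet normal 0.3340 0.9426 0.0000
    outer loop
      vertex 10.46 11.32 0.00
      vertex 6.34 12.78 0.00
      vertex 6.34 12.78 19.43
    endloop
  endfacet
  facet normal 0.3340 0.9426 0.0000
    outer loop
      vertex 10.46 11.32 0.00
      vertex 6.34 12.78 19.43
      vertex 10.46 11.32 19.43
    endloop
  endfacet
  facet normal -0.3496 0.9369 0.0000
    outer loop
      vertex 6.34 12.78 0.00
      vertex 2.24 11.25 0.00
      vertex 2.24 11.25 19.43
    endloop
  endfacet
  facet normal -0.3496 0.9369 0.0000
    outer loop
      vertex 6.34 12.78 0.00
      vertex 2.24 11.25 19.43
      vertex 6.34 12.78 19.43
    endloop
  endfacet
  facet normal -0.8703 0.4924 0.0000
    outer loop
      vertex 2.24 11.25 0.00
      vertex 0.09 7.45 0.00
      vertex 0.09 7.45 19.43
    endloop
  endfacet
  facet normal -0.8703 0.4924 0.0000
    outer loop
      vertex 2.24 11.25 0.00
      vertex 0.09 7.45 19.43
      vertex 2.24 11.25 19.43
    endloop
  endfacet
  facet normal -0.9835 -0.1807 0.0000
    outer loop
      vertex 0.09 7.45 0.00
      vertex 0.88 3.15 0.00
      vertex 0.88 3.15 19.43
    endloop
  endfacet
  facet normal -0.9835 -0.1807 0.0000
    outer loop
      vertex 0.09 7.45 0.00
      vertex 0.88 3.15 19.43
      vertex 0.09 7.45 19.43
    endloop
  endfacet
  facet normal -0.6363 -0.7714 0.0000
    outer loop
      vertex 0.88 3.15 0.00
      vertex 4.25 0.37 0.00
      vertex 4.25 0.37 19.43
    endloop
  endfacet
  facet normal -0.6363 -0.7714 0.0000
    outer loop
      vertex 0.88 3.15 0.00
      vertex 4.25 0.37 19.43
      vertex 0.88 3.15 19.43
    endloop
  endfacet
  facet normal 0.0068 -1.0000 0.0000
    outer loop
      vertex 4.25 0.37 0.00
      vertex 8.63 0.40 0.00
      vertex 8.63 0.40 19.43
    endloop
  endfacet
  facet normal 0.0068 -1.0000 0.0000
    outer loop
      vertex 4.25 0.37 0.00
      vertex 8.63 0.40 19.43
      vertex 4.25 0.37 19.43
    endloop
  endfacet
  facet normal 0.6500 -0.7599 0.0000
    outer loop
      vertex 8.63 0.40 0.00
      vertex 11.95 3.24 0.00
      vertex 11.95 3.24 19.43
    endloop
  endfacet
  facet normal 0.6500 -0.7599 0.0000
    outer loop
      vertex 8.63 0.40 0.00
      vertex 11.95 3.24 19.43
      vertex 8.63 0.40 19.43
    endloop
  endfacet
  facet normal 0.9863 -0.1648 0.0000
    outer loop
      vertex 11.95 3.24 0.00
      vertex 12.67 7.55 0.00
      vertex 12.67 7.55 19.43
    endloop
  endfacet
  facet normal 0.9863 -0.1648 0.0000
    outer loop
      vertex 11.95 3.24 0.00
      vertex 12.67 7.55 19.43
      vertex 11.95 3.24 19.43
    endloop
  endfacet
endsolid part

The G0 Z moves step by Δz≈2.43 mm. Every layer's G1 loop is the same polygon, so the solid is a straight extrusion of it from z=0 to z≈19.4. Closing with flat bottom and top caps and triangulating gives 32 facets — a regular 9-sided prism (a cylinder approximated with 9 flat sides), circumscribed radius ≈ 6.39 mm, height ≈ 19.4 mm.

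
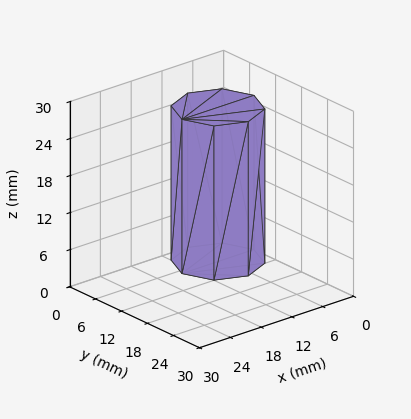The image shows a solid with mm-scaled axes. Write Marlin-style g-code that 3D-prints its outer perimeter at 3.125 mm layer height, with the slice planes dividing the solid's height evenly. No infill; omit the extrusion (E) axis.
Reading the render: the shape is a regular 8-sided prism (a cylinder approximated with 8 flat sides), circumscribed radius ≈ 7 mm, height ≈ 25 mm (dimensions read to the nearest mm from the axis ticks). For the g-code, the solid's height is divided into equal slices at the stated Δz and each level perimeter traced with G1 moves after a G0 lift.

; perimeter-only toolpath
G21 ; units = mm
G90 ; absolute positioning
G28 ; home
; layer 1
G0 Z3.125
G0 X14.000 Y7.000
G1 X11.950 Y11.950
G1 X7.000 Y14.000
G1 X2.050 Y11.950
G1 X0.000 Y7.000
G1 X2.050 Y2.050
G1 X7.000 Y0.000
G1 X11.950 Y2.050
G1 X14.000 Y7.000
; layer 2
G0 Z6.250
G0 X14.000 Y7.000
G1 X11.950 Y11.950
G1 X7.000 Y14.000
G1 X2.050 Y11.950
G1 X0.000 Y7.000
G1 X2.050 Y2.050
G1 X7.000 Y0.000
G1 X11.950 Y2.050
G1 X14.000 Y7.000
; layer 3
G0 Z9.375
G0 X14.000 Y7.000
G1 X11.950 Y11.950
G1 X7.000 Y14.000
G1 X2.050 Y11.950
G1 X0.000 Y7.000
G1 X2.050 Y2.050
G1 X7.000 Y0.000
G1 X11.950 Y2.050
G1 X14.000 Y7.000
; layer 4
G0 Z12.500
G0 X14.000 Y7.000
G1 X11.950 Y11.950
G1 X7.000 Y14.000
G1 X2.050 Y11.950
G1 X0.000 Y7.000
G1 X2.050 Y2.050
G1 X7.000 Y0.000
G1 X11.950 Y2.050
G1 X14.000 Y7.000
; layer 5
G0 Z15.625
G0 X14.000 Y7.000
G1 X11.950 Y11.950
G1 X7.000 Y14.000
G1 X2.050 Y11.950
G1 X0.000 Y7.000
G1 X2.050 Y2.050
G1 X7.000 Y0.000
G1 X11.950 Y2.050
G1 X14.000 Y7.000
; layer 6
G0 Z18.750
G0 X14.000 Y7.000
G1 X11.950 Y11.950
G1 X7.000 Y14.000
G1 X2.050 Y11.950
G1 X0.000 Y7.000
G1 X2.050 Y2.050
G1 X7.000 Y0.000
G1 X11.950 Y2.050
G1 X14.000 Y7.000
; layer 7
G0 Z21.875
G0 X14.000 Y7.000
G1 X11.950 Y11.950
G1 X7.000 Y14.000
G1 X2.050 Y11.950
G1 X0.000 Y7.000
G1 X2.050 Y2.050
G1 X7.000 Y0.000
G1 X11.950 Y2.050
G1 X14.000 Y7.000
; layer 8
G0 Z25.000
G0 X14.000 Y7.000
G1 X11.950 Y11.950
G1 X7.000 Y14.000
G1 X2.050 Y11.950
G1 X0.000 Y7.000
G1 X2.050 Y2.050
G1 X7.000 Y0.000
G1 X11.950 Y2.050
G1 X14.000 Y7.000
M2 ; end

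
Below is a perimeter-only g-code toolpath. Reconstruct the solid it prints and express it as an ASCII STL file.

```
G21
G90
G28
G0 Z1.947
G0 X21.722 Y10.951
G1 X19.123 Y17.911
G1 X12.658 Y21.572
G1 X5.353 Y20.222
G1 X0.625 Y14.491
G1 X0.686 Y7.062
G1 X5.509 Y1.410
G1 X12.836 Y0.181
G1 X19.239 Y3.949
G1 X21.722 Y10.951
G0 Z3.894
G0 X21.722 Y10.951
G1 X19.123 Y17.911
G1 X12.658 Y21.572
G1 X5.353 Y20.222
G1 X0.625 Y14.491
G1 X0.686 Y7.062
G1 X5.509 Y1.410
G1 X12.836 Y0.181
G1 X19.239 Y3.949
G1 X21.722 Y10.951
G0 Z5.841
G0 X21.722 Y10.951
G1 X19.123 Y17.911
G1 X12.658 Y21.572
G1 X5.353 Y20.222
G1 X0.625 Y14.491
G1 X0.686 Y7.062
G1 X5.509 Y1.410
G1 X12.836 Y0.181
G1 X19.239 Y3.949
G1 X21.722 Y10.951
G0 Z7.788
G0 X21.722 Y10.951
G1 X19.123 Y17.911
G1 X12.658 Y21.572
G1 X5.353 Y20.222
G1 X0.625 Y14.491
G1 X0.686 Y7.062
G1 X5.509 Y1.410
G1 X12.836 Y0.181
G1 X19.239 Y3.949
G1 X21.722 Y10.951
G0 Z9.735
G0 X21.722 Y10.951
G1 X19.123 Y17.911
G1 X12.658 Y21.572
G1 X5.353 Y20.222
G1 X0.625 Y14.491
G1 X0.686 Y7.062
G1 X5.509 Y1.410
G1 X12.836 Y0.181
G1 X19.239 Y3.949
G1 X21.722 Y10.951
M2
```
solid part
  facet normal 0.0000 0.0000 -1.0000
    outer loop
      vertex 12.658 21.572 0.000
      vertex 19.123 17.911 0.000
      vertex 21.722 10.951 0.000
    endloop
  endfacet
  facet normal 0.0000 0.0000 -1.0000
    outer loop
      vertex 5.353 20.222 0.000
      vertex 12.658 21.572 0.000
      vertex 21.722 10.951 0.000
    endloop
  endfacet
  facet normal 0.0000 0.0000 -1.0000
    outer loop
      vertex 0.625 14.491 0.000
      vertex 5.353 20.222 0.000
      vertex 21.722 10.951 0.000
    endloop
  endfacet
  facet normal 0.0000 0.0000 -1.0000
    outer loop
      vertex 0.686 7.062 0.000
      vertex 0.625 14.491 0.000
      vertex 21.722 10.951 0.000
    endloop
  endfacet
  facet normal 0.0000 0.0000 -1.0000
    outer loop
      vertex 5.509 1.410 0.000
      vertex 0.686 7.062 0.000
      vertex 21.722 10.951 0.000
    endloop
  endfacet
  facet normal 0.0000 0.0000 -1.0000
    outer loop
      vertex 12.836 0.181 0.000
      vertex 5.509 1.410 0.000
      vertex 21.722 10.951 0.000
    endloop
  endfacet
  facet normal 0.0000 0.0000 -1.0000
    outer loop
      vertex 19.239 3.949 0.000
      vertex 12.836 0.181 0.000
      vertex 21.722 10.951 0.000
    endloop
  endfacet
  facet normal 0.0000 0.0000 1.0000
    outer loop
      vertex 21.722 10.951 9.735
      vertex 19.123 17.911 9.735
      vertex 12.658 21.572 9.735
    endloop
  endfacet
  facet normal 0.0000 0.0000 1.0000
    outer loop
      vertex 21.722 10.951 9.735
      vertex 12.658 21.572 9.735
      vertex 5.353 20.222 9.735
    endloop
  endfacet
  facet normal 0.0000 0.0000 1.0000
    outer loop
      vertex 21.722 10.951 9.735
      vertex 5.353 20.222 9.735
      vertex 0.625 14.491 9.735
    endloop
  endfacet
  facet normal 0.0000 0.0000 1.0000
    outer loop
      vertex 21.722 10.951 9.735
      vertex 0.625 14.491 9.735
      vertex 0.686 7.062 9.735
    endloop
  endfacet
  facet normal 0.0000 0.0000 1.0000
    outer loop
      vertex 21.722 10.951 9.735
      vertex 0.686 7.062 9.735
      vertex 5.509 1.410 9.735
    endloop
  endfacet
  facet normal 0.0000 0.0000 1.0000
    outer loop
      vertex 21.722 10.951 9.735
      vertex 5.509 1.410 9.735
      vertex 12.836 0.181 9.735
    endloop
  endfacet
  facet normal 0.0000 0.0000 1.0000
    outer loop
      vertex 21.722 10.951 9.735
      vertex 12.836 0.181 9.735
      vertex 19.239 3.949 9.735
    endloop
  endfacet
  facet normal 0.9368 0.3498 0.0000
    outer loop
      vertex 21.722 10.951 0.000
      vertex 19.123 17.911 0.000
      vertex 19.123 17.911 9.735
    endloop
  endfacet
  facet normal 0.9368 0.3498 0.0000
    outer loop
      vertex 21.722 10.951 0.000
      vertex 19.123 17.911 9.735
      vertex 21.722 10.951 9.735
    endloop
  endfacet
  facet normal 0.4928 0.8702 0.0000
    outer loop
      vertex 19.123 17.911 0.000
      vertex 12.658 21.572 0.000
      vertex 12.658 21.572 9.735
    endloop
  endfacet
  facet normal 0.4928 0.8702 0.0000
    outer loop
      vertex 19.123 17.911 0.000
      vertex 12.658 21.572 9.735
      vertex 19.123 17.911 9.735
    endloop
  endfacet
  facet normal -0.1817 0.9833 0.0000
    outer loop
      vertex 12.658 21.572 0.000
      vertex 5.353 20.222 0.000
      vertex 5.353 20.222 9.735
    endloop
  endfacet
  facet normal -0.1817 0.9833 0.0000
    outer loop
      vertex 12.658 21.572 0.000
      vertex 5.353 20.222 9.735
      vertex 12.658 21.572 9.735
    endloop
  endfacet
  facet normal -0.7714 0.6364 0.0000
    outer loop
      vertex 5.353 20.222 0.000
      vertex 0.625 14.491 0.000
      vertex 0.625 14.491 9.735
    endloop
  endfacet
  facet normal -0.7714 0.6364 0.0000
    outer loop
      vertex 5.353 20.222 0.000
      vertex 0.625 14.491 9.735
      vertex 5.353 20.222 9.735
    endloop
  endfacet
  facet normal -1.0000 -0.0082 0.0000
    outer loop
      vertex 0.625 14.491 0.000
      vertex 0.686 7.062 0.000
      vertex 0.686 7.062 9.735
    endloop
  endfacet
  facet normal -1.0000 -0.0082 0.0000
    outer loop
      vertex 0.625 14.491 0.000
      vertex 0.686 7.062 9.735
      vertex 0.625 14.491 9.735
    endloop
  endfacet
  facet normal -0.7607 -0.6491 0.0000
    outer loop
      vertex 0.686 7.062 0.000
      vertex 5.509 1.410 0.000
      vertex 5.509 1.410 9.735
    endloop
  endfacet
  facet normal -0.7607 -0.6491 0.0000
    outer loop
      vertex 0.686 7.062 0.000
      vertex 5.509 1.410 9.735
      vertex 0.686 7.062 9.735
    endloop
  endfacet
  facet normal -0.1654 -0.9862 0.0000
    outer loop
      vertex 5.509 1.410 0.000
      vertex 12.836 0.181 0.000
      vertex 12.836 0.181 9.735
    endloop
  endfacet
  facet normal -0.1654 -0.9862 0.0000
    outer loop
      vertex 5.509 1.410 0.000
      vertex 12.836 0.181 9.735
      vertex 5.509 1.410 9.735
    endloop
  endfacet
  facet normal 0.5072 -0.8618 0.0000
    outer loop
      vertex 12.836 0.181 0.000
      vertex 19.239 3.949 0.000
      vertex 19.239 3.949 9.735
    endloop
  endfacet
  facet normal 0.5072 -0.8618 0.0000
    outer loop
      vertex 12.836 0.181 0.000
      vertex 19.239 3.949 9.735
      vertex 12.836 0.181 9.735
    endloop
  endfacet
  facet normal 0.9425 -0.3342 0.0000
    outer loop
      vertex 19.239 3.949 0.000
      vertex 21.722 10.951 0.000
      vertex 21.722 10.951 9.735
    endloop
  endfacet
  facet normal 0.9425 -0.3342 0.0000
    outer loop
      vertex 19.239 3.949 0.000
      vertex 21.722 10.951 9.735
      vertex 19.239 3.949 9.735
    endloop
  endfacet
endsolid part

The G0 Z moves step by Δz≈1.947 mm. Every layer's G1 loop is the same polygon, so the solid is a straight extrusion of it from z=0 to z≈9.73. Closing with flat bottom and top caps and triangulating gives 32 facets — a regular 9-sided prism (a cylinder approximated with 9 flat sides), circumscribed radius ≈ 10.9 mm, height ≈ 9.73 mm.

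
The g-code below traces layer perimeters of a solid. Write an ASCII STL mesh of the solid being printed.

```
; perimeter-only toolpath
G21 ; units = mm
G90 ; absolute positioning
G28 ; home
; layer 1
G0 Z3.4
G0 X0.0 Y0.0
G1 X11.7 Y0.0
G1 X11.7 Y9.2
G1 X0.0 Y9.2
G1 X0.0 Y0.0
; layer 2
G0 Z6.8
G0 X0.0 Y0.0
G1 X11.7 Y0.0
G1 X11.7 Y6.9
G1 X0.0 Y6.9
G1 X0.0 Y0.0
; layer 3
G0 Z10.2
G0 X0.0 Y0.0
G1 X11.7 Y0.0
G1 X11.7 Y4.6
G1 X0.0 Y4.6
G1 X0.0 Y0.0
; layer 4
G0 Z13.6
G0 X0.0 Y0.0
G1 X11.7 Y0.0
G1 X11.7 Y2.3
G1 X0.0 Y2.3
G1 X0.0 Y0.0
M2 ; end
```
solid part
  facet normal 0.0000 0.0000 -1.0000
    outer loop
      vertex 11.7 11.5 0.0
      vertex 11.7 0.0 0.0
      vertex 0.0 0.0 0.0
    endloop
  endfacet
  facet normal 0.0000 0.0000 -1.0000
    outer loop
      vertex 0.0 11.5 0.0
      vertex 11.7 11.5 0.0
      vertex 0.0 0.0 0.0
    endloop
  endfacet
  facet normal 0.0000 -1.0000 0.0000
    outer loop
      vertex 0.0 0.0 0.0
      vertex 11.7 0.0 0.0
      vertex 11.7 0.0 17.0
    endloop
  endfacet
  facet normal 0.0000 -1.0000 0.0000
    outer loop
      vertex 0.0 0.0 0.0
      vertex 11.7 0.0 17.0
      vertex 0.0 0.0 17.0
    endloop
  endfacet
  facet normal 0.0000 0.8283 0.5603
    outer loop
      vertex 0.0 0.0 17.0
      vertex 11.7 0.0 17.0
      vertex 11.7 11.5 0.0
    endloop
  endfacet
  facet normal 0.0000 0.8283 0.5603
    outer loop
      vertex 0.0 0.0 17.0
      vertex 11.7 11.5 0.0
      vertex 0.0 11.5 0.0
    endloop
  endfacet
  facet normal -1.0000 0.0000 0.0000
    outer loop
      vertex 0.0 0.0 17.0
      vertex 0.0 11.5 0.0
      vertex 0.0 0.0 0.0
    endloop
  endfacet
  facet normal 1.0000 0.0000 0.0000
    outer loop
      vertex 11.7 0.0 0.0
      vertex 11.7 11.5 0.0
      vertex 11.7 0.0 17.0
    endloop
  endfacet
endsolid part

The G0 Z moves step by Δz≈3.4 mm. The G1 loops shrink linearly with z, so the solid tapers from its base footprint up to z≈17. Closing with a flat bottom cap and the tapered top and triangulating gives 8 facets — a wedge (ramp): 11.7 × 11.5 mm base, rising to 17 mm along the y=0 edge and sloping linearly to z=0 at y=11.5.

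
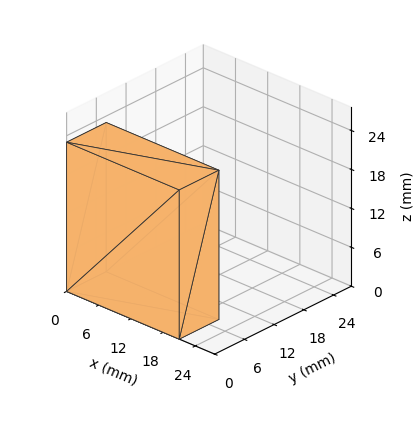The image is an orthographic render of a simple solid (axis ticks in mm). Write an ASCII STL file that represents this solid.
Reading the render: the shape is a rectangular box, roughly 21 × 8 mm footprint and 23 mm tall (dimensions read to the nearest mm from the axis ticks). For the STL, each face is triangulated and given an outward normal.

solid part
  facet normal 0.0000 0.0000 -1.0000
    outer loop
      vertex 21.0 8.0 0.0
      vertex 21.0 0.0 0.0
      vertex 0.0 0.0 0.0
    endloop
  endfacet
  facet normal 0.0000 0.0000 -1.0000
    outer loop
      vertex 0.0 8.0 0.0
      vertex 21.0 8.0 0.0
      vertex 0.0 0.0 0.0
    endloop
  endfacet
  facet normal 0.0000 0.0000 1.0000
    outer loop
      vertex 0.0 0.0 23.0
      vertex 21.0 0.0 23.0
      vertex 21.0 8.0 23.0
    endloop
  endfacet
  facet normal 0.0000 0.0000 1.0000
    outer loop
      vertex 0.0 0.0 23.0
      vertex 21.0 8.0 23.0
      vertex 0.0 8.0 23.0
    endloop
  endfacet
  facet normal 0.0000 -1.0000 0.0000
    outer loop
      vertex 0.0 0.0 0.0
      vertex 21.0 0.0 0.0
      vertex 21.0 0.0 23.0
    endloop
  endfacet
  facet normal 0.0000 -1.0000 0.0000
    outer loop
      vertex 0.0 0.0 0.0
      vertex 21.0 0.0 23.0
      vertex 0.0 0.0 23.0
    endloop
  endfacet
  facet normal 0.0000 1.0000 0.0000
    outer loop
      vertex 21.0 8.0 23.0
      vertex 21.0 8.0 0.0
      vertex 0.0 8.0 0.0
    endloop
  endfacet
  facet normal 0.0000 1.0000 0.0000
    outer loop
      vertex 0.0 8.0 23.0
      vertex 21.0 8.0 23.0
      vertex 0.0 8.0 0.0
    endloop
  endfacet
  facet normal -1.0000 0.0000 0.0000
    outer loop
      vertex 0.0 8.0 23.0
      vertex 0.0 8.0 0.0
      vertex 0.0 0.0 0.0
    endloop
  endfacet
  facet normal -1.0000 0.0000 0.0000
    outer loop
      vertex 0.0 0.0 23.0
      vertex 0.0 8.0 23.0
      vertex 0.0 0.0 0.0
    endloop
  endfacet
  facet normal 1.0000 0.0000 0.0000
    outer loop
      vertex 21.0 0.0 0.0
      vertex 21.0 8.0 0.0
      vertex 21.0 8.0 23.0
    endloop
  endfacet
  facet normal 1.0000 0.0000 0.0000
    outer loop
      vertex 21.0 0.0 0.0
      vertex 21.0 8.0 23.0
      vertex 21.0 0.0 23.0
    endloop
  endfacet
endsolid part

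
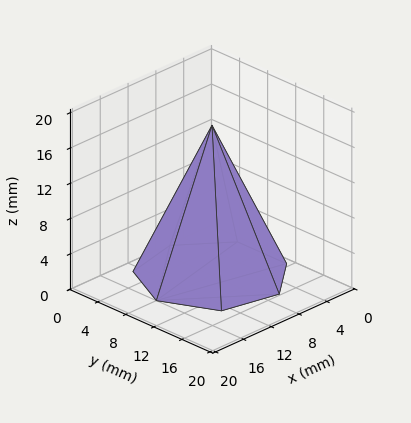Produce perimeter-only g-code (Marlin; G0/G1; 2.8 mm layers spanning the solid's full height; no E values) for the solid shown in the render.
Reading the render: the shape is a regular 7-sided pyramid, base circumscribed radius ≈ 8 mm, apex at z ≈ 17 mm (dimensions read to the nearest mm from the axis ticks). For the g-code, the solid's height is divided into equal slices at the stated Δz and each level perimeter traced with G1 moves after a G0 lift.

; perimeter-only toolpath
G21 ; units = mm
G90 ; absolute positioning
G28 ; home
; layer 1
G0 Z2.8
G0 X14.7 Y8.0
G1 X12.2 Y13.2
G1 X6.5 Y14.5
G1 X2.0 Y10.9
G1 X2.0 Y5.1
G1 X6.5 Y1.5
G1 X12.2 Y2.8
G1 X14.7 Y8.0
; layer 2
G0 Z5.7
G0 X13.3 Y8.0
G1 X11.3 Y12.2
G1 X6.8 Y13.2
G1 X3.2 Y10.3
G1 X3.2 Y5.7
G1 X6.8 Y2.8
G1 X11.3 Y3.8
G1 X13.3 Y8.0
; layer 3
G0 Z8.5
G0 X12.0 Y8.0
G1 X10.5 Y11.2
G1 X7.1 Y11.9
G1 X4.4 Y9.8
G1 X4.4 Y6.2
G1 X7.1 Y4.1
G1 X10.5 Y4.8
G1 X12.0 Y8.0
; layer 4
G0 Z11.3
G0 X10.7 Y8.0
G1 X9.7 Y10.1
G1 X7.4 Y10.6
G1 X5.6 Y9.2
G1 X5.6 Y6.8
G1 X7.4 Y5.4
G1 X9.7 Y5.9
G1 X10.7 Y8.0
; layer 5
G0 Z14.2
G0 X9.3 Y8.0
G1 X8.8 Y9.1
G1 X7.7 Y9.3
G1 X6.8 Y8.6
G1 X6.8 Y7.4
G1 X7.7 Y6.7
G1 X8.8 Y7.0
G1 X9.3 Y8.0
M2 ; end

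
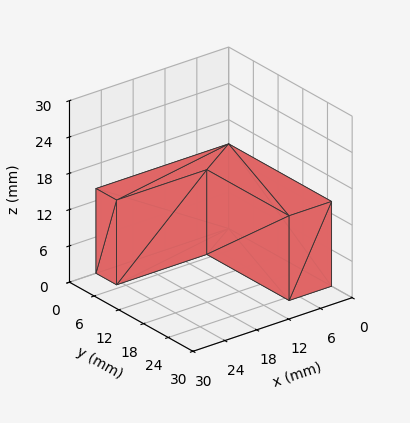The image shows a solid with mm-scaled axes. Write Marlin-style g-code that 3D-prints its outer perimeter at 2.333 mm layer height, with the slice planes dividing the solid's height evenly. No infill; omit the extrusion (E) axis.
Reading the render: the shape is an L-shaped prism: outer 25 × 25 mm, arm thicknesses ≈ 5 mm (horizontal) and 8 mm (vertical), extruded 14 mm in z (dimensions read to the nearest mm from the axis ticks). For the g-code, the solid's height is divided into equal slices at the stated Δz and each level perimeter traced with G1 moves after a G0 lift.

; perimeter-only toolpath
G21 ; units = mm
G90 ; absolute positioning
G28 ; home
; layer 1
G0 Z2.333
G0 X0.000 Y0.000
G1 X25.000 Y0.000
G1 X25.000 Y5.000
G1 X8.000 Y5.000
G1 X8.000 Y25.000
G1 X0.000 Y25.000
G1 X0.000 Y0.000
; layer 2
G0 Z4.667
G0 X0.000 Y0.000
G1 X25.000 Y0.000
G1 X25.000 Y5.000
G1 X8.000 Y5.000
G1 X8.000 Y25.000
G1 X0.000 Y25.000
G1 X0.000 Y0.000
; layer 3
G0 Z7.000
G0 X0.000 Y0.000
G1 X25.000 Y0.000
G1 X25.000 Y5.000
G1 X8.000 Y5.000
G1 X8.000 Y25.000
G1 X0.000 Y25.000
G1 X0.000 Y0.000
; layer 4
G0 Z9.333
G0 X0.000 Y0.000
G1 X25.000 Y0.000
G1 X25.000 Y5.000
G1 X8.000 Y5.000
G1 X8.000 Y25.000
G1 X0.000 Y25.000
G1 X0.000 Y0.000
; layer 5
G0 Z11.667
G0 X0.000 Y0.000
G1 X25.000 Y0.000
G1 X25.000 Y5.000
G1 X8.000 Y5.000
G1 X8.000 Y25.000
G1 X0.000 Y25.000
G1 X0.000 Y0.000
; layer 6
G0 Z14.000
G0 X0.000 Y0.000
G1 X25.000 Y0.000
G1 X25.000 Y5.000
G1 X8.000 Y5.000
G1 X8.000 Y25.000
G1 X0.000 Y25.000
G1 X0.000 Y0.000
M2 ; end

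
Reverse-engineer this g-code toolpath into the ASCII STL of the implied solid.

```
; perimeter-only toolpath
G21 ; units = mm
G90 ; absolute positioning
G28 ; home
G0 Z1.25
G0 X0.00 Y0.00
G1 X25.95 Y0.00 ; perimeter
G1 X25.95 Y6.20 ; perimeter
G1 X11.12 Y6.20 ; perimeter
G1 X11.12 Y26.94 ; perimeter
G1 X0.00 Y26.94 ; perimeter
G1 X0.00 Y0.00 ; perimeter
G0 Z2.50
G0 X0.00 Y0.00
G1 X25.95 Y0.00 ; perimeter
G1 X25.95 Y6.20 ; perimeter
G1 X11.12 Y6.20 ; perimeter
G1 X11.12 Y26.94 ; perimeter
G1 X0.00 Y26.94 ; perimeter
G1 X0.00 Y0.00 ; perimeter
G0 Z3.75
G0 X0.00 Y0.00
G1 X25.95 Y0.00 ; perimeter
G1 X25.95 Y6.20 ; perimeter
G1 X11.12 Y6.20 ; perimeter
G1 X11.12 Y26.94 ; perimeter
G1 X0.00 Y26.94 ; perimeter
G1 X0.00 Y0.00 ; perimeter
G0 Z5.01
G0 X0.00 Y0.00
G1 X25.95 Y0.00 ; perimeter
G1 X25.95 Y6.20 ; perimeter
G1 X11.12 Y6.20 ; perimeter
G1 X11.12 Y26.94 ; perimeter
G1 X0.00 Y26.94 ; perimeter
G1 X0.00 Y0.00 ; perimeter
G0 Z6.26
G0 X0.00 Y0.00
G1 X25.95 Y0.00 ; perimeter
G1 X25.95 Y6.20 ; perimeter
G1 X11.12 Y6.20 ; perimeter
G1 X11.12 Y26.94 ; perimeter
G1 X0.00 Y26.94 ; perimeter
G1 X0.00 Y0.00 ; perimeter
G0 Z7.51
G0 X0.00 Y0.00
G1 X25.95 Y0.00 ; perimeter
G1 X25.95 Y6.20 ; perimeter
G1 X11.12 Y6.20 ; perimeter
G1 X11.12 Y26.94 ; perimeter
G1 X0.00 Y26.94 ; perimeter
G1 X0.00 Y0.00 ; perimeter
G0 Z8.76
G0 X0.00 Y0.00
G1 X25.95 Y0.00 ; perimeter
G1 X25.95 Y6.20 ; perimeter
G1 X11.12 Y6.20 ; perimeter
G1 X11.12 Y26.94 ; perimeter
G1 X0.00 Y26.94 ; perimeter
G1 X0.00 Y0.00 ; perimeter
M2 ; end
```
solid part
  facet normal 0.0000 0.0000 -1.0000
    outer loop
      vertex 25.95 6.20 0.00
      vertex 25.95 0.00 0.00
      vertex 0.00 0.00 0.00
    endloop
  endfacet
  facet normal 0.0000 0.0000 -1.0000
    outer loop
      vertex 11.12 6.20 0.00
      vertex 25.95 6.20 0.00
      vertex 0.00 0.00 0.00
    endloop
  endfacet
  facet normal 0.0000 0.0000 -1.0000
    outer loop
      vertex 11.12 26.94 0.00
      vertex 11.12 6.20 0.00
      vertex 0.00 0.00 0.00
    endloop
  endfacet
  facet normal 0.0000 0.0000 -1.0000
    outer loop
      vertex 0.00 26.94 0.00
      vertex 11.12 26.94 0.00
      vertex 0.00 0.00 0.00
    endloop
  endfacet
  facet normal 0.0000 0.0000 1.0000
    outer loop
      vertex 0.00 0.00 8.76
      vertex 25.95 0.00 8.76
      vertex 25.95 6.20 8.76
    endloop
  endfacet
  facet normal 0.0000 0.0000 1.0000
    outer loop
      vertex 0.00 0.00 8.76
      vertex 25.95 6.20 8.76
      vertex 11.12 6.20 8.76
    endloop
  endfacet
  facet normal 0.0000 0.0000 1.0000
    outer loop
      vertex 0.00 0.00 8.76
      vertex 11.12 6.20 8.76
      vertex 11.12 26.94 8.76
    endloop
  endfacet
  facet normal 0.0000 0.0000 1.0000
    outer loop
      vertex 0.00 0.00 8.76
      vertex 11.12 26.94 8.76
      vertex 0.00 26.94 8.76
    endloop
  endfacet
  facet normal 0.0000 -1.0000 0.0000
    outer loop
      vertex 0.00 0.00 0.00
      vertex 25.95 0.00 0.00
      vertex 25.95 0.00 8.76
    endloop
  endfacet
  facet normal 0.0000 -1.0000 0.0000
    outer loop
      vertex 0.00 0.00 0.00
      vertex 25.95 0.00 8.76
      vertex 0.00 0.00 8.76
    endloop
  endfacet
  facet normal 1.0000 0.0000 0.0000
    outer loop
      vertex 25.95 0.00 0.00
      vertex 25.95 6.20 0.00
      vertex 25.95 6.20 8.76
    endloop
  endfacet
  facet normal 1.0000 0.0000 0.0000
    outer loop
      vertex 25.95 0.00 0.00
      vertex 25.95 6.20 8.76
      vertex 25.95 0.00 8.76
    endloop
  endfacet
  facet normal 0.0000 1.0000 0.0000
    outer loop
      vertex 25.95 6.20 0.00
      vertex 11.12 6.20 0.00
      vertex 11.12 6.20 8.76
    endloop
  endfacet
  facet normal 0.0000 1.0000 0.0000
    outer loop
      vertex 25.95 6.20 0.00
      vertex 11.12 6.20 8.76
      vertex 25.95 6.20 8.76
    endloop
  endfacet
  facet normal 1.0000 0.0000 0.0000
    outer loop
      vertex 11.12 6.20 0.00
      vertex 11.12 26.94 0.00
      vertex 11.12 26.94 8.76
    endloop
  endfacet
  facet normal 1.0000 0.0000 0.0000
    outer loop
      vertex 11.12 6.20 0.00
      vertex 11.12 26.94 8.76
      vertex 11.12 6.20 8.76
    endloop
  endfacet
  facet normal 0.0000 1.0000 0.0000
    outer loop
      vertex 11.12 26.94 0.00
      vertex 0.00 26.94 0.00
      vertex 0.00 26.94 8.76
    endloop
  endfacet
  facet normal 0.0000 1.0000 0.0000
    outer loop
      vertex 11.12 26.94 0.00
      vertex 0.00 26.94 8.76
      vertex 11.12 26.94 8.76
    endloop
  endfacet
  facet normal -1.0000 0.0000 0.0000
    outer loop
      vertex 0.00 26.94 0.00
      vertex 0.00 0.00 0.00
      vertex 0.00 0.00 8.76
    endloop
  endfacet
  facet normal -1.0000 0.0000 0.0000
    outer loop
      vertex 0.00 26.94 0.00
      vertex 0.00 0.00 8.76
      vertex 0.00 26.94 8.76
    endloop
  endfacet
endsolid part

The G0 Z moves step by Δz≈1.25 mm. Every layer's G1 loop is the same polygon, so the solid is a straight extrusion of it from z=0 to z≈8.76. Closing with flat bottom and top caps and triangulating gives 20 facets — an L-shaped prism: outer 25.9 × 26.9 mm, arm thicknesses ≈ 6.2 mm (horizontal) and 11.1 mm (vertical), extruded 8.76 mm in z.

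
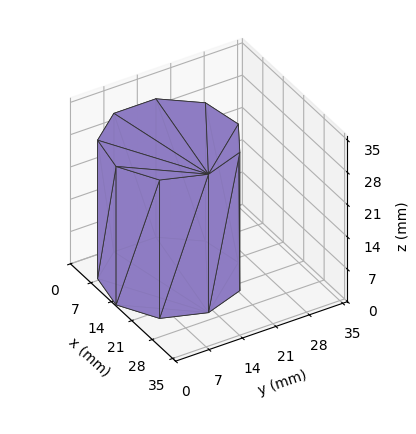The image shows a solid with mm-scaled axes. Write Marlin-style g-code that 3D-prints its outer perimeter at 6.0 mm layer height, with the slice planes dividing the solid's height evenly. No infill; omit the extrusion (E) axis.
Reading the render: the shape is a regular 9-sided prism (a cylinder approximated with 9 flat sides), circumscribed radius ≈ 13 mm, height ≈ 30 mm (dimensions read to the nearest mm from the axis ticks). For the g-code, the solid's height is divided into equal slices at the stated Δz and each level perimeter traced with G1 moves after a G0 lift.

; perimeter-only toolpath
G21 ; units = mm
G90 ; absolute positioning
G28 ; home
; layer 1
G0 Z6.0
G0 X26.0 Y13.0
G1 X23.0 Y21.4
G1 X15.3 Y25.8
G1 X6.5 Y24.3
G1 X0.8 Y17.4
G1 X0.8 Y8.6
G1 X6.5 Y1.7
G1 X15.3 Y0.2
G1 X23.0 Y4.6
G1 X26.0 Y13.0
; layer 2
G0 Z12.0
G0 X26.0 Y13.0
G1 X23.0 Y21.4
G1 X15.3 Y25.8
G1 X6.5 Y24.3
G1 X0.8 Y17.4
G1 X0.8 Y8.6
G1 X6.5 Y1.7
G1 X15.3 Y0.2
G1 X23.0 Y4.6
G1 X26.0 Y13.0
; layer 3
G0 Z18.0
G0 X26.0 Y13.0
G1 X23.0 Y21.4
G1 X15.3 Y25.8
G1 X6.5 Y24.3
G1 X0.8 Y17.4
G1 X0.8 Y8.6
G1 X6.5 Y1.7
G1 X15.3 Y0.2
G1 X23.0 Y4.6
G1 X26.0 Y13.0
; layer 4
G0 Z24.0
G0 X26.0 Y13.0
G1 X23.0 Y21.4
G1 X15.3 Y25.8
G1 X6.5 Y24.3
G1 X0.8 Y17.4
G1 X0.8 Y8.6
G1 X6.5 Y1.7
G1 X15.3 Y0.2
G1 X23.0 Y4.6
G1 X26.0 Y13.0
; layer 5
G0 Z30.0
G0 X26.0 Y13.0
G1 X23.0 Y21.4
G1 X15.3 Y25.8
G1 X6.5 Y24.3
G1 X0.8 Y17.4
G1 X0.8 Y8.6
G1 X6.5 Y1.7
G1 X15.3 Y0.2
G1 X23.0 Y4.6
G1 X26.0 Y13.0
M2 ; end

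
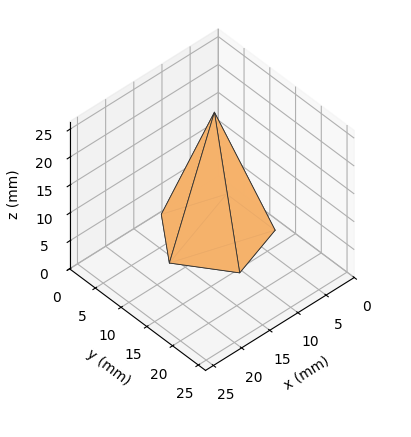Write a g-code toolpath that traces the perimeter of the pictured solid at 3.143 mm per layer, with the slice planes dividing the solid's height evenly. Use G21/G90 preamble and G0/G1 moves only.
Reading the render: the shape is a regular 5-sided pyramid, base circumscribed radius ≈ 8 mm, apex at z ≈ 22 mm (dimensions read to the nearest mm from the axis ticks). For the g-code, the solid's height is divided into equal slices at the stated Δz and each level perimeter traced with G1 moves after a G0 lift.

; perimeter-only toolpath
G21 ; units = mm
G90 ; absolute positioning
G28 ; home
; layer 1
G0 Z3.143
G0 X14.857 Y8.000
G1 X10.119 Y14.521
G1 X2.453 Y12.030
G1 X2.453 Y3.970
G1 X10.119 Y1.479
G1 X14.857 Y8.000
; layer 2
G0 Z6.286
G0 X13.714 Y8.000
G1 X9.766 Y13.434
G1 X3.377 Y11.359
G1 X3.377 Y4.641
G1 X9.766 Y2.566
G1 X13.714 Y8.000
; layer 3
G0 Z9.429
G0 X12.571 Y8.000
G1 X9.413 Y12.347
G1 X4.302 Y10.687
G1 X4.302 Y5.313
G1 X9.413 Y3.653
G1 X12.571 Y8.000
; layer 4
G0 Z12.571
G0 X11.429 Y8.000
G1 X9.059 Y11.261
G1 X5.226 Y10.015
G1 X5.226 Y5.985
G1 X9.059 Y4.739
G1 X11.429 Y8.000
; layer 5
G0 Z15.714
G0 X10.286 Y8.000
G1 X8.706 Y10.174
G1 X6.151 Y9.343
G1 X6.151 Y6.657
G1 X8.706 Y5.826
G1 X10.286 Y8.000
; layer 6
G0 Z18.857
G0 X9.143 Y8.000
G1 X8.353 Y9.087
G1 X7.075 Y8.672
G1 X7.075 Y7.328
G1 X8.353 Y6.913
G1 X9.143 Y8.000
M2 ; end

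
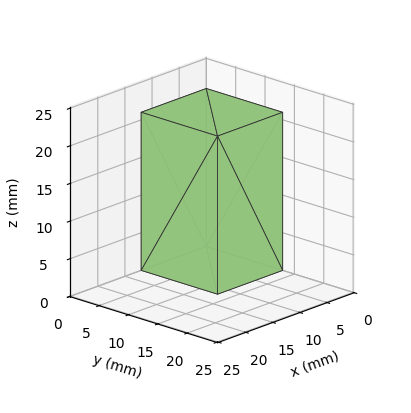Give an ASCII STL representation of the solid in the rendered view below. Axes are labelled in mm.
Reading the render: the shape is a rectangular box, roughly 12 × 13 mm footprint and 21 mm tall (dimensions read to the nearest mm from the axis ticks). For the STL, each face is triangulated and given an outward normal.

solid part
  facet normal 0.0000 0.0000 -1.0000
    outer loop
      vertex 12.0 13.0 0.0
      vertex 12.0 0.0 0.0
      vertex 0.0 0.0 0.0
    endloop
  endfacet
  facet normal 0.0000 0.0000 -1.0000
    outer loop
      vertex 0.0 13.0 0.0
      vertex 12.0 13.0 0.0
      vertex 0.0 0.0 0.0
    endloop
  endfacet
  facet normal 0.0000 0.0000 1.0000
    outer loop
      vertex 0.0 0.0 21.0
      vertex 12.0 0.0 21.0
      vertex 12.0 13.0 21.0
    endloop
  endfacet
  facet normal 0.0000 0.0000 1.0000
    outer loop
      vertex 0.0 0.0 21.0
      vertex 12.0 13.0 21.0
      vertex 0.0 13.0 21.0
    endloop
  endfacet
  facet normal 0.0000 -1.0000 0.0000
    outer loop
      vertex 0.0 0.0 0.0
      vertex 12.0 0.0 0.0
      vertex 12.0 0.0 21.0
    endloop
  endfacet
  facet normal 0.0000 -1.0000 0.0000
    outer loop
      vertex 0.0 0.0 0.0
      vertex 12.0 0.0 21.0
      vertex 0.0 0.0 21.0
    endloop
  endfacet
  facet normal 0.0000 1.0000 0.0000
    outer loop
      vertex 12.0 13.0 21.0
      vertex 12.0 13.0 0.0
      vertex 0.0 13.0 0.0
    endloop
  endfacet
  facet normal 0.0000 1.0000 0.0000
    outer loop
      vertex 0.0 13.0 21.0
      vertex 12.0 13.0 21.0
      vertex 0.0 13.0 0.0
    endloop
  endfacet
  facet normal -1.0000 0.0000 0.0000
    outer loop
      vertex 0.0 13.0 21.0
      vertex 0.0 13.0 0.0
      vertex 0.0 0.0 0.0
    endloop
  endfacet
  facet normal -1.0000 0.0000 0.0000
    outer loop
      vertex 0.0 0.0 21.0
      vertex 0.0 13.0 21.0
      vertex 0.0 0.0 0.0
    endloop
  endfacet
  facet normal 1.0000 0.0000 0.0000
    outer loop
      vertex 12.0 0.0 0.0
      vertex 12.0 13.0 0.0
      vertex 12.0 13.0 21.0
    endloop
  endfacet
  facet normal 1.0000 0.0000 0.0000
    outer loop
      vertex 12.0 0.0 0.0
      vertex 12.0 13.0 21.0
      vertex 12.0 0.0 21.0
    endloop
  endfacet
endsolid part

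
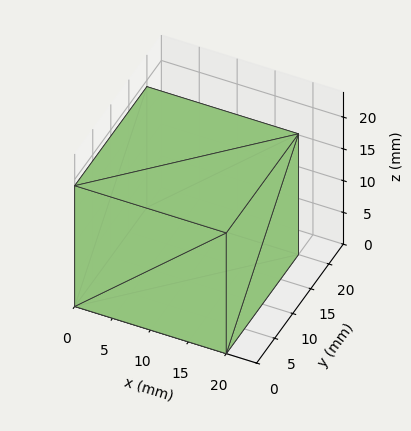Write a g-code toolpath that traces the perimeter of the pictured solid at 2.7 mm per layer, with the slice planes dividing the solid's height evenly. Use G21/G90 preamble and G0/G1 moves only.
Reading the render: the shape is a rectangular box, roughly 20 × 20 mm footprint and 19 mm tall (dimensions read to the nearest mm from the axis ticks). For the g-code, the solid's height is divided into equal slices at the stated Δz and each level perimeter traced with G1 moves after a G0 lift.

; perimeter-only toolpath
G21 ; units = mm
G90 ; absolute positioning
G28 ; home
; layer 1
G0 Z2.7
G0 X0.0 Y0.0
G1 X20.0 Y0.0
G1 X20.0 Y20.0
G1 X0.0 Y20.0
G1 X0.0 Y0.0
; layer 2
G0 Z5.4
G0 X0.0 Y0.0
G1 X20.0 Y0.0
G1 X20.0 Y20.0
G1 X0.0 Y20.0
G1 X0.0 Y0.0
; layer 3
G0 Z8.1
G0 X0.0 Y0.0
G1 X20.0 Y0.0
G1 X20.0 Y20.0
G1 X0.0 Y20.0
G1 X0.0 Y0.0
; layer 4
G0 Z10.9
G0 X0.0 Y0.0
G1 X20.0 Y0.0
G1 X20.0 Y20.0
G1 X0.0 Y20.0
G1 X0.0 Y0.0
; layer 5
G0 Z13.6
G0 X0.0 Y0.0
G1 X20.0 Y0.0
G1 X20.0 Y20.0
G1 X0.0 Y20.0
G1 X0.0 Y0.0
; layer 6
G0 Z16.3
G0 X0.0 Y0.0
G1 X20.0 Y0.0
G1 X20.0 Y20.0
G1 X0.0 Y20.0
G1 X0.0 Y0.0
; layer 7
G0 Z19.0
G0 X0.0 Y0.0
G1 X20.0 Y0.0
G1 X20.0 Y20.0
G1 X0.0 Y20.0
G1 X0.0 Y0.0
M2 ; end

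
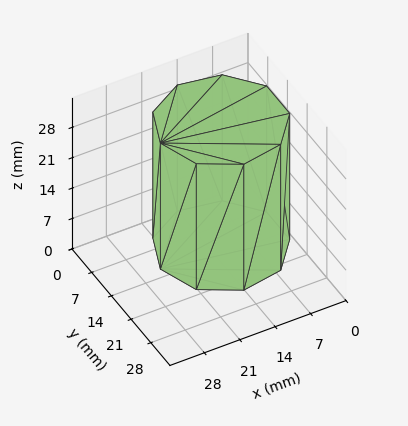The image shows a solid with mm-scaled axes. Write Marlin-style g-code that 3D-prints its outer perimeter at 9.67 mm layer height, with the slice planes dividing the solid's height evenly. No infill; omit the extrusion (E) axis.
Reading the render: the shape is a regular 9-sided prism (a cylinder approximated with 9 flat sides), circumscribed radius ≈ 12 mm, height ≈ 29 mm (dimensions read to the nearest mm from the axis ticks). For the g-code, the solid's height is divided into equal slices at the stated Δz and each level perimeter traced with G1 moves after a G0 lift.

; perimeter-only toolpath
G21 ; units = mm
G90 ; absolute positioning
G28 ; home
; layer 1
G0 Z9.67
G0 X24.00 Y12.00
G1 X21.19 Y19.71
G1 X14.08 Y23.82
G1 X6.00 Y22.39
G1 X0.72 Y16.10
G1 X0.72 Y7.90
G1 X6.00 Y1.61
G1 X14.08 Y0.18
G1 X21.19 Y4.29
G1 X24.00 Y12.00
; layer 2
G0 Z19.33
G0 X24.00 Y12.00
G1 X21.19 Y19.71
G1 X14.08 Y23.82
G1 X6.00 Y22.39
G1 X0.72 Y16.10
G1 X0.72 Y7.90
G1 X6.00 Y1.61
G1 X14.08 Y0.18
G1 X21.19 Y4.29
G1 X24.00 Y12.00
; layer 3
G0 Z29.00
G0 X24.00 Y12.00
G1 X21.19 Y19.71
G1 X14.08 Y23.82
G1 X6.00 Y22.39
G1 X0.72 Y16.10
G1 X0.72 Y7.90
G1 X6.00 Y1.61
G1 X14.08 Y0.18
G1 X21.19 Y4.29
G1 X24.00 Y12.00
M2 ; end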